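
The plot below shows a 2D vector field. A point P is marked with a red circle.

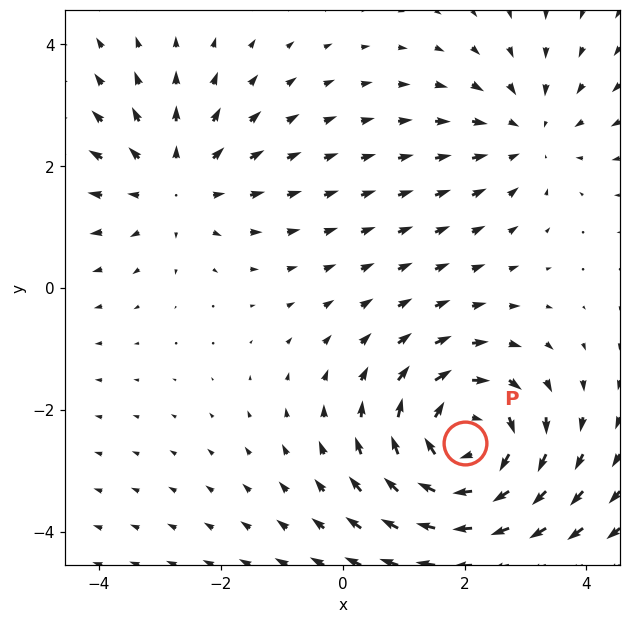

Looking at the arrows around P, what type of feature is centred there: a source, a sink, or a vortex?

vortex

At P (2.0, -2.5) the arrows circulate clockwise. Divergence ≈0, curl about -5 — near-zero divergence with nonzero curl is a vortex.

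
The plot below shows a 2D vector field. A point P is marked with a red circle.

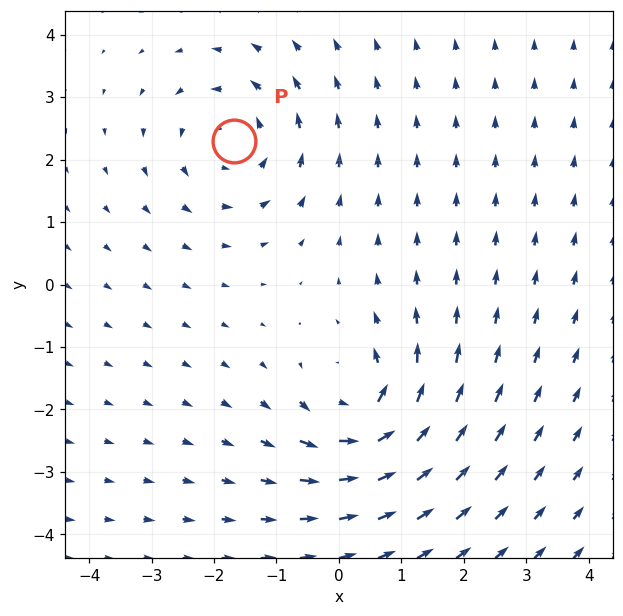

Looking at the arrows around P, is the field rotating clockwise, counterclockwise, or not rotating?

counterclockwise

Near P at (-1.7, 2.3) the arrows circulate counterclockwise. The curl (z-component) there is about +4; positive curl means counterclockwise rotation.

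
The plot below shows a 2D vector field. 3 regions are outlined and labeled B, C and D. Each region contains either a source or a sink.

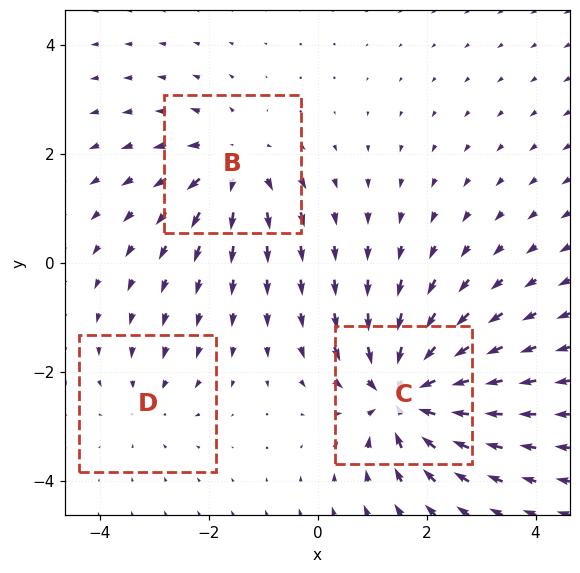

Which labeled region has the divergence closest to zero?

D

Divergence at each region's feature centre — B: about +4, C: about -6, D: about -2. Region D is closest to zero.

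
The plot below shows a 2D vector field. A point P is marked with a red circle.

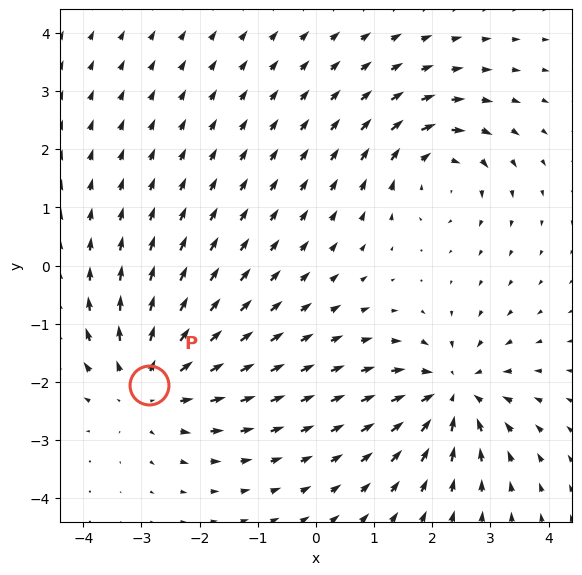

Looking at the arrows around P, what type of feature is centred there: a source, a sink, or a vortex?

At P (-2.9, -2.0) the arrows spread outward. Divergence about +4, curl ≈0 — positive divergence with near-zero curl is a source.

source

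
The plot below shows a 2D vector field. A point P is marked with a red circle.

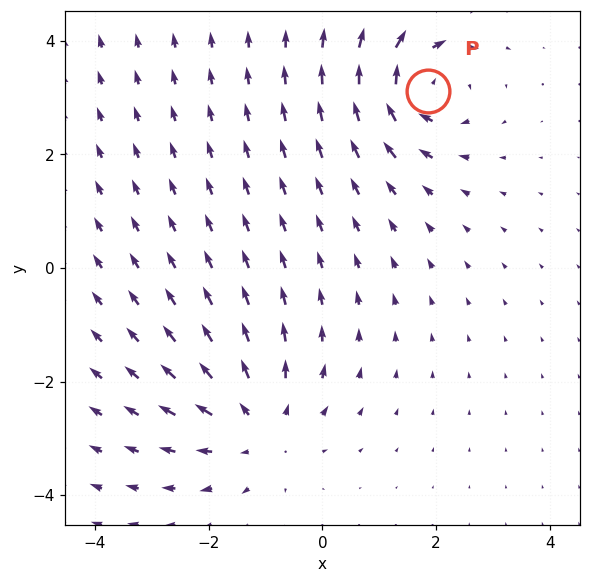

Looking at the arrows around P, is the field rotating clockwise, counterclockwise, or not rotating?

clockwise

Near P at (1.9, 3.1) the arrows circulate clockwise. The curl (z-component) there is about -6; negative curl means clockwise rotation.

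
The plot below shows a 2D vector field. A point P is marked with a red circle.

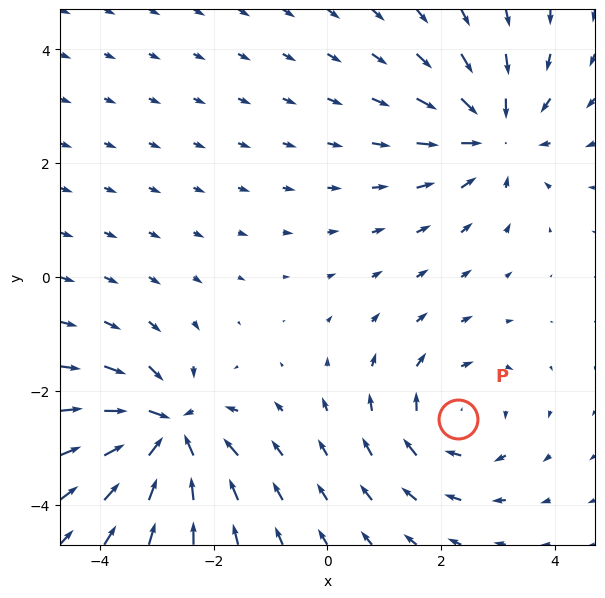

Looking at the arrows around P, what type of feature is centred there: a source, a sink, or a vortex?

At P (2.3, -2.5) the arrows circulate clockwise. Divergence ≈0, curl about -3 — near-zero divergence with nonzero curl is a vortex.

vortex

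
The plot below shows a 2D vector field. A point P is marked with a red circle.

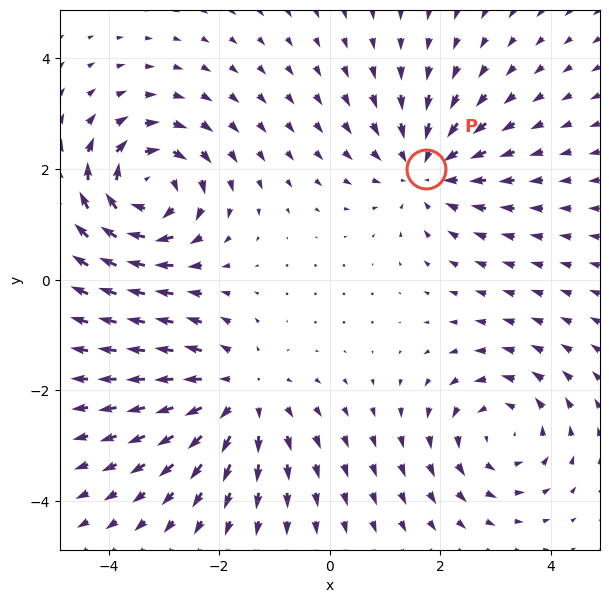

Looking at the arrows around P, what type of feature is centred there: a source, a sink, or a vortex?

At P (1.7, 2.0) the arrows converge inward. Divergence about -4, curl ≈0 — negative divergence with near-zero curl is a sink.

sink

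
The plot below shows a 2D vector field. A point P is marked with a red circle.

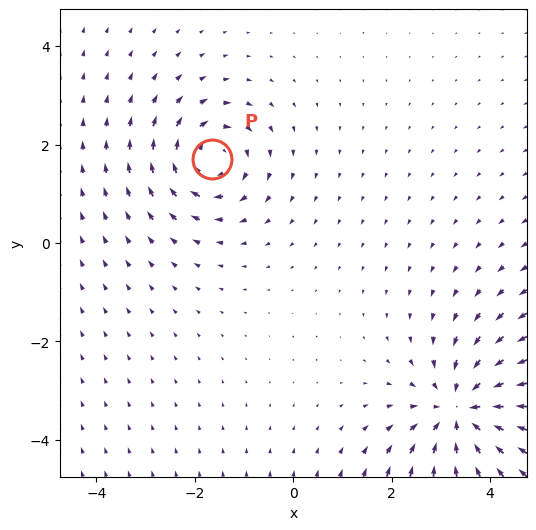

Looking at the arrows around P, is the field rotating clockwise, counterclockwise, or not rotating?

clockwise

Near P at (-1.7, 1.7) the arrows circulate clockwise. The curl (z-component) there is about -4; negative curl means clockwise rotation.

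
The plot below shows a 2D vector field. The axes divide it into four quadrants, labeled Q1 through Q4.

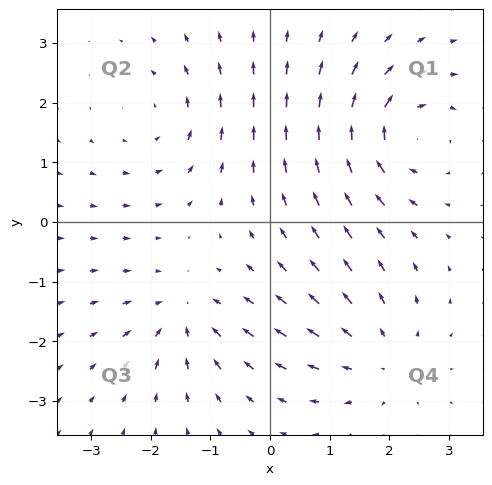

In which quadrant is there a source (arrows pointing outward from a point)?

The source sits at approximately (1.9, -2.3), which lies in quadrant Q4. The divergence there is about +4, positive as expected for a source.

Q4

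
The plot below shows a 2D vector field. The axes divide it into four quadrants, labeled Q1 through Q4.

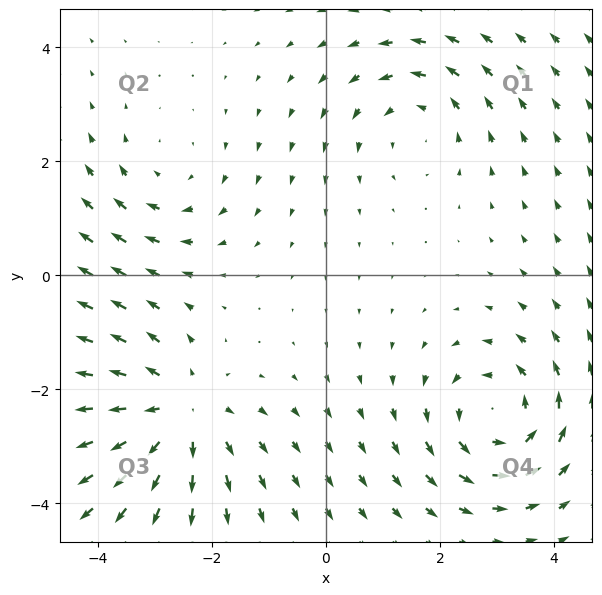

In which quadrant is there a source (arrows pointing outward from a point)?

Q3

The source sits at approximately (-2.6, -2.4), which lies in quadrant Q3. The divergence there is about +4, positive as expected for a source.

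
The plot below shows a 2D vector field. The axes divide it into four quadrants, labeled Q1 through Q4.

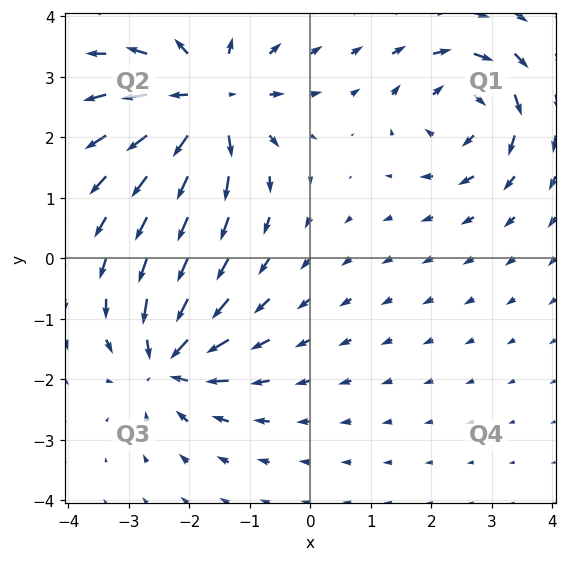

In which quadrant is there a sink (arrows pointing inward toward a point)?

Q3

The sink sits at approximately (-2.3, -1.7), which lies in quadrant Q3. The divergence there is about -5, negative as expected for a sink.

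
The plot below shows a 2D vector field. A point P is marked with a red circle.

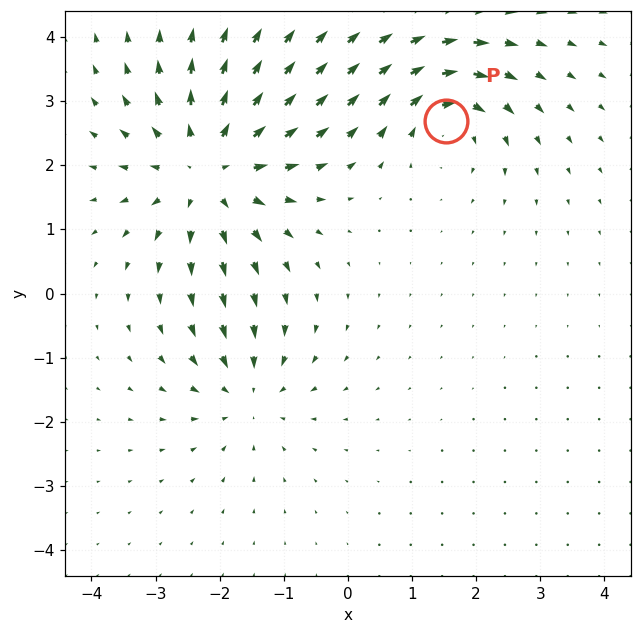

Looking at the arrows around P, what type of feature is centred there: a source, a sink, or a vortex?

vortex

At P (1.5, 2.7) the arrows circulate clockwise. Divergence ≈0, curl about -4 — near-zero divergence with nonzero curl is a vortex.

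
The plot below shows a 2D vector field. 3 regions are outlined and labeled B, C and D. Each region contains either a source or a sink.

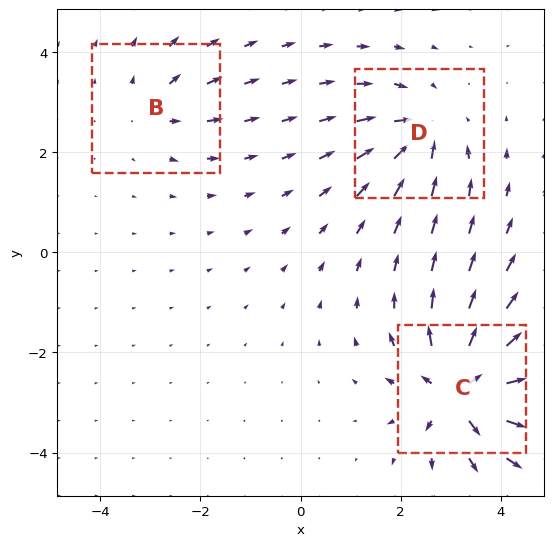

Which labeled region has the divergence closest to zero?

Divergence at each region's feature centre — B: about +3, C: about +6, D: about -4. Region B is closest to zero.

B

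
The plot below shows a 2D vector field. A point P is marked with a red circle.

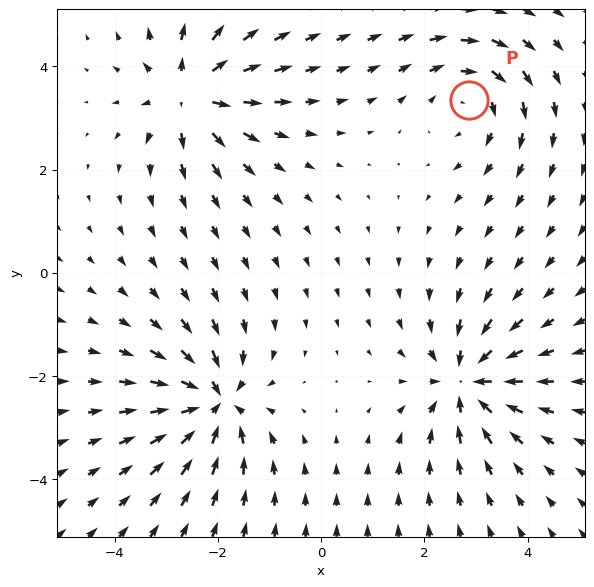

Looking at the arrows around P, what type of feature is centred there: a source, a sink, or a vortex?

vortex

At P (2.9, 3.3) the arrows circulate clockwise. Divergence ≈0, curl about -3 — near-zero divergence with nonzero curl is a vortex.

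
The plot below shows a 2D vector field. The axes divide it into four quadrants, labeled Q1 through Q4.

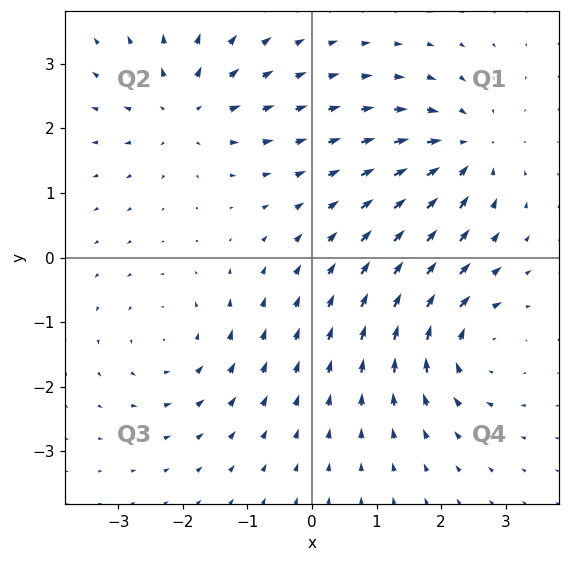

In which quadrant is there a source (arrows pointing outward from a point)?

The source sits at approximately (-2.0, 2.3), which lies in quadrant Q2. The divergence there is about +6, positive as expected for a source.

Q2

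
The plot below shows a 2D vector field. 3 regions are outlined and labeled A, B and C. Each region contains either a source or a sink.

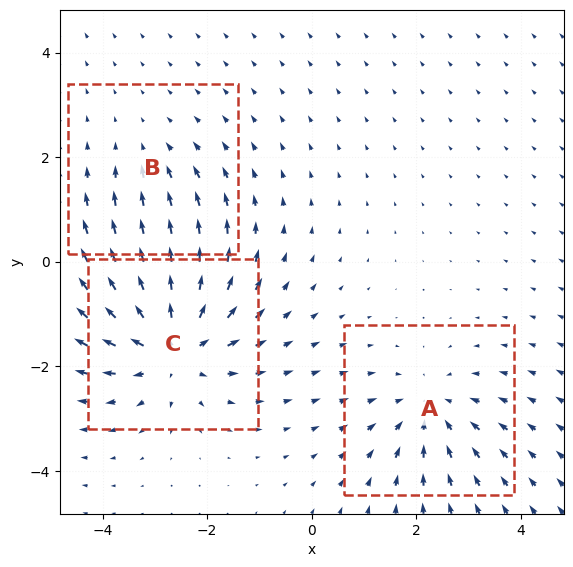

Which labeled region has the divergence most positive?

Divergence at each region's feature centre — A: about -3, B: about -2, C: about +5. Region C is most positive.

C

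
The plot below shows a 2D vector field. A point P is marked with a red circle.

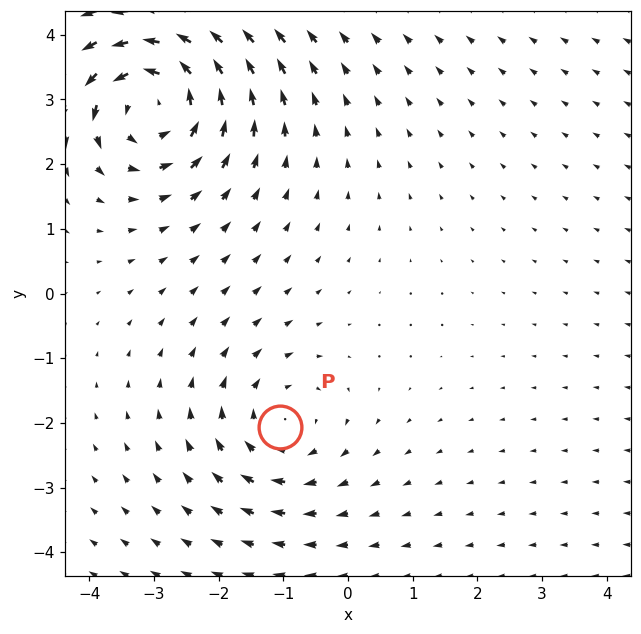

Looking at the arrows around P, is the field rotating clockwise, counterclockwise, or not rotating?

clockwise

Near P at (-1.0, -2.1) the arrows circulate clockwise. The curl (z-component) there is about -2; negative curl means clockwise rotation.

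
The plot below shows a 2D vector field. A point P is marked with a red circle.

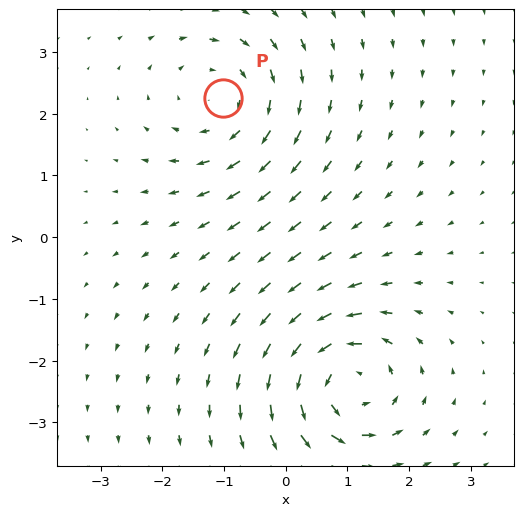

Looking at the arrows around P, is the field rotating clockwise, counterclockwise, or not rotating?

Near P at (-1.0, 2.3) the arrows circulate clockwise. The curl (z-component) there is about -4; negative curl means clockwise rotation.

clockwise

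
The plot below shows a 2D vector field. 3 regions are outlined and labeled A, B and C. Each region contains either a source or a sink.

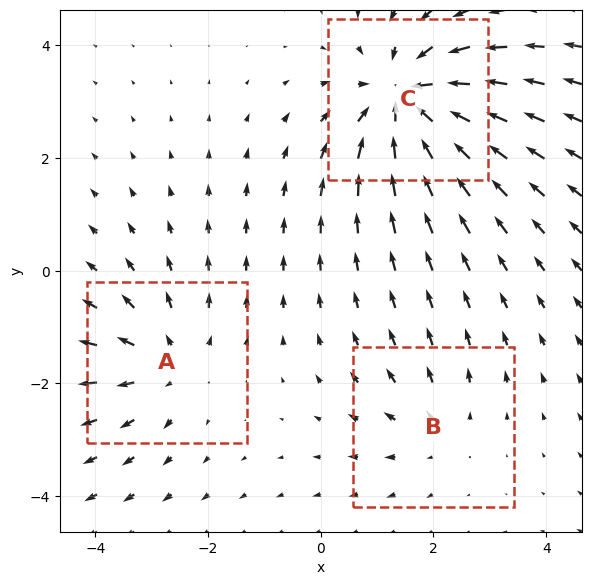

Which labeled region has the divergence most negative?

C

Divergence at each region's feature centre — A: about +3, B: about +2, C: about -5. Region C is most negative.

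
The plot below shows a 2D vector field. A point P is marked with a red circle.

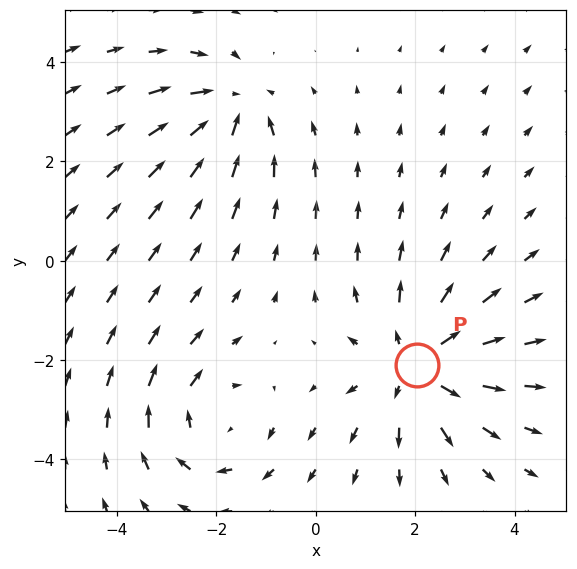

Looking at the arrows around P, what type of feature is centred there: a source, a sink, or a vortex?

source

At P (2.0, -2.1) the arrows spread outward. Divergence about +4, curl ≈0 — positive divergence with near-zero curl is a source.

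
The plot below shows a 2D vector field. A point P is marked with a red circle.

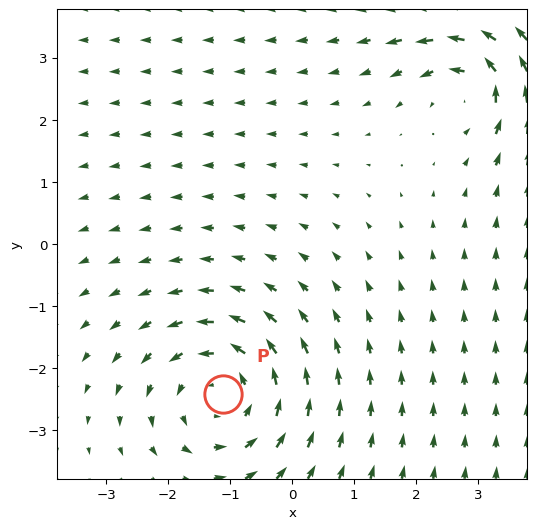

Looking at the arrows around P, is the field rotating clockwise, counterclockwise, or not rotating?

counterclockwise

Near P at (-1.1, -2.4) the arrows circulate counterclockwise. The curl (z-component) there is about +4; positive curl means counterclockwise rotation.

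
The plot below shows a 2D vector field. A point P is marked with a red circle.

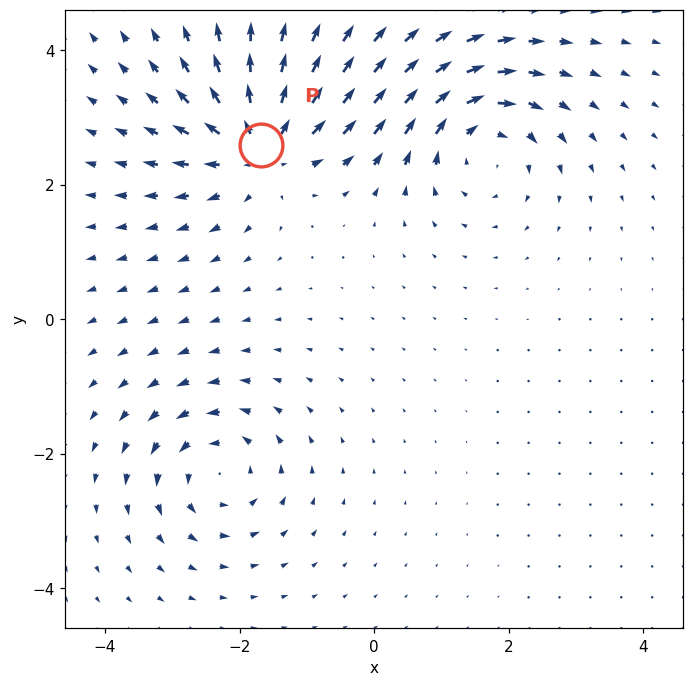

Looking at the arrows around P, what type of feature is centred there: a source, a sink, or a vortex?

At P (-1.7, 2.6) the arrows spread outward. Divergence about +6, curl ≈0 — positive divergence with near-zero curl is a source.

source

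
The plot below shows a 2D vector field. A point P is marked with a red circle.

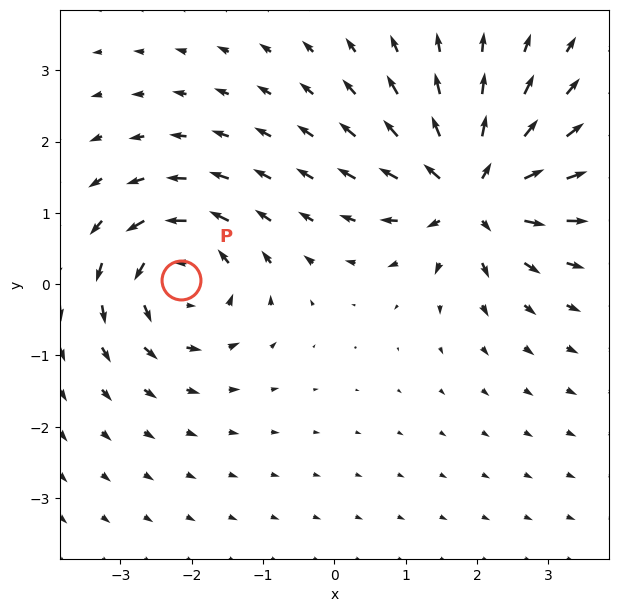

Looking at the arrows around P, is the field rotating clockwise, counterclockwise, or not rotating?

Near P at (-2.1, 0.1) the arrows circulate counterclockwise. The curl (z-component) there is about +4; positive curl means counterclockwise rotation.

counterclockwise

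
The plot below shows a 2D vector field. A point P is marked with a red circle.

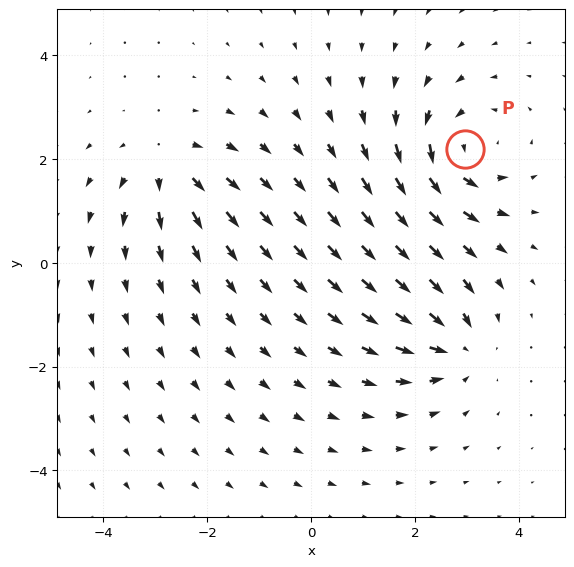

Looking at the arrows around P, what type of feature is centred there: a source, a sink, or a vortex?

At P (3.0, 2.2) the arrows circulate counterclockwise. Divergence ≈0, curl about +5 — near-zero divergence with nonzero curl is a vortex.

vortex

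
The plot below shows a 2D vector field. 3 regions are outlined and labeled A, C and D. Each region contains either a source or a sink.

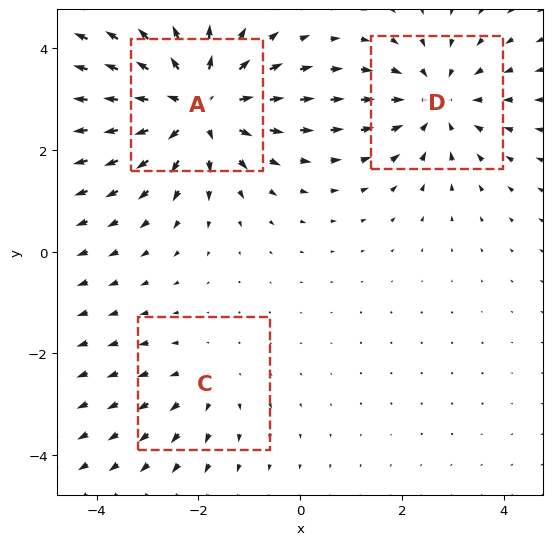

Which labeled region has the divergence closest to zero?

Divergence at each region's feature centre — A: about +4, C: about +2, D: about -3. Region C is closest to zero.

C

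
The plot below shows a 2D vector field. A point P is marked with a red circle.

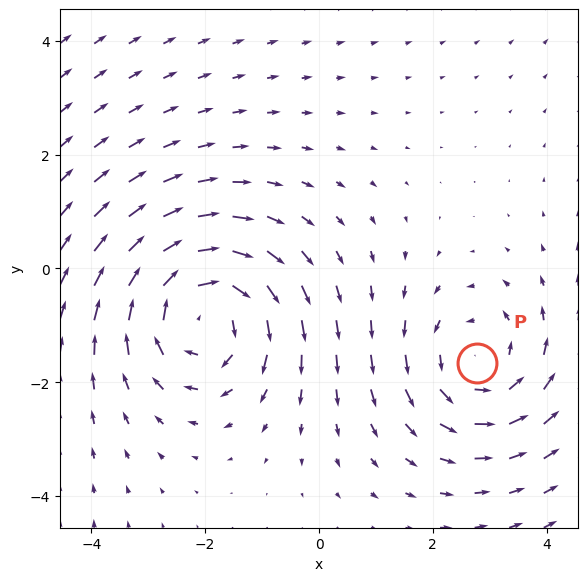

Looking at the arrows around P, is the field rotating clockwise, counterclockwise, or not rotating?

Near P at (2.8, -1.7) the arrows circulate counterclockwise. The curl (z-component) there is about +3; positive curl means counterclockwise rotation.

counterclockwise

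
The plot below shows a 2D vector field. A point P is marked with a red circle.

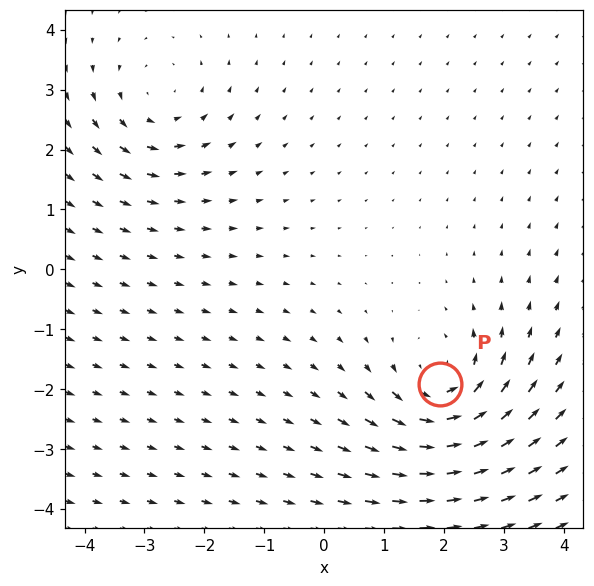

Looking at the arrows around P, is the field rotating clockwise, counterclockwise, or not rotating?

counterclockwise

Near P at (1.9, -1.9) the arrows circulate counterclockwise. The curl (z-component) there is about +4; positive curl means counterclockwise rotation.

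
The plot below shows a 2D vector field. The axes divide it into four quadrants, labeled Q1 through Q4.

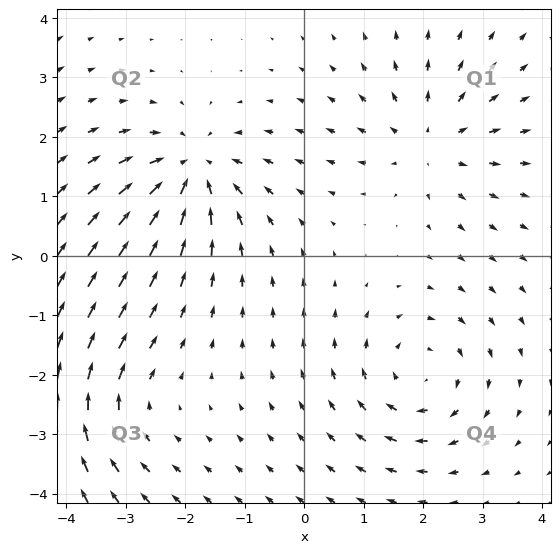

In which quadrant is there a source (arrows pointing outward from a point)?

The source sits at approximately (2.1, 1.9), which lies in quadrant Q1. The divergence there is about +4, positive as expected for a source.

Q1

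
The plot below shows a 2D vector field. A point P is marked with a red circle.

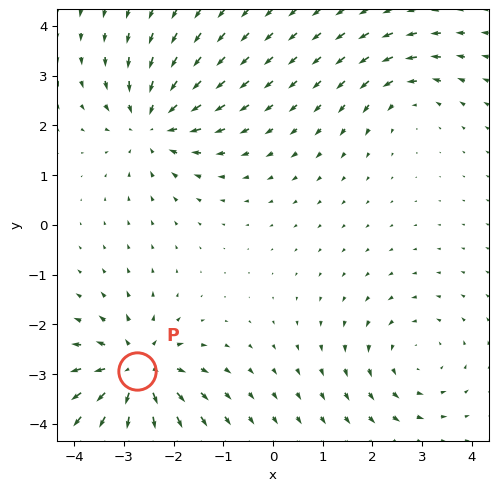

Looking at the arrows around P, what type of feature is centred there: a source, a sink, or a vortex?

At P (-2.7, -2.9) the arrows spread outward. Divergence about +6, curl ≈0 — positive divergence with near-zero curl is a source.

source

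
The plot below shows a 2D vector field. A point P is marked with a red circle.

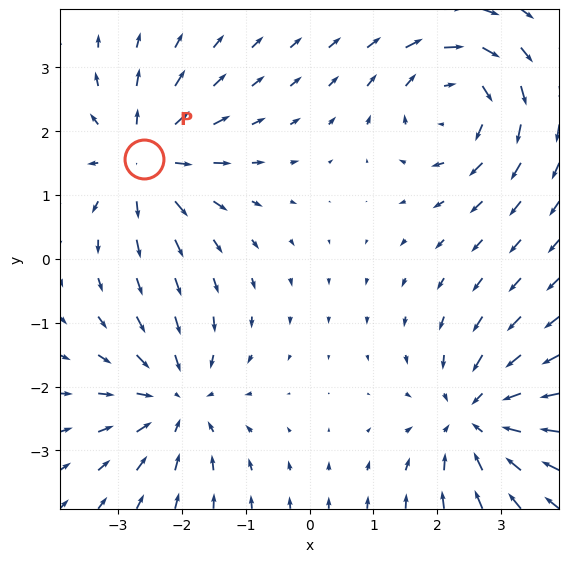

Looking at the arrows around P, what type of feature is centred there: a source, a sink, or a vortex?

source

At P (-2.6, 1.6) the arrows spread outward. Divergence about +5, curl ≈0 — positive divergence with near-zero curl is a source.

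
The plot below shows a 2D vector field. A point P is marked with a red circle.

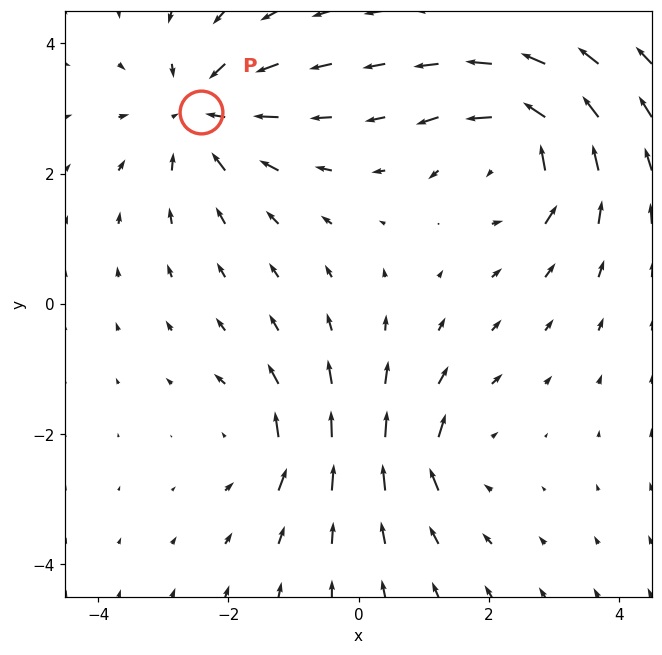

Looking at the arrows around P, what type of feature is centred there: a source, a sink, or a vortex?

At P (-2.4, 2.9) the arrows converge inward. Divergence about -5, curl ≈0 — negative divergence with near-zero curl is a sink.

sink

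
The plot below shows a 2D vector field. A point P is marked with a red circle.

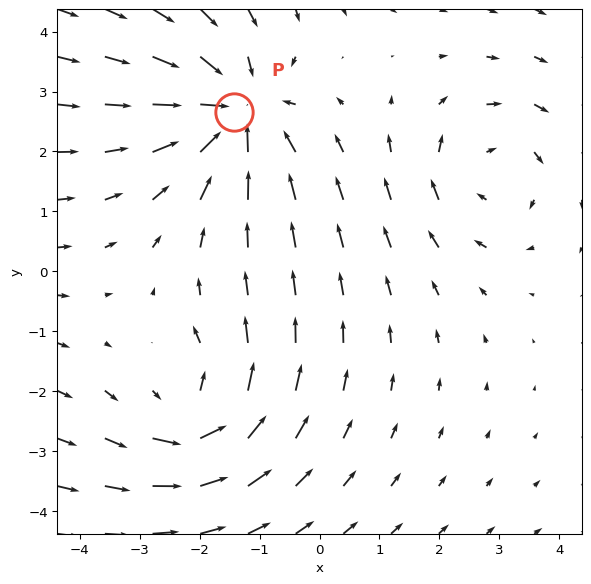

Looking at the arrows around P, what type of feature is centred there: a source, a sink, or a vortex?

sink

At P (-1.4, 2.7) the arrows converge inward. Divergence about -4, curl ≈0 — negative divergence with near-zero curl is a sink.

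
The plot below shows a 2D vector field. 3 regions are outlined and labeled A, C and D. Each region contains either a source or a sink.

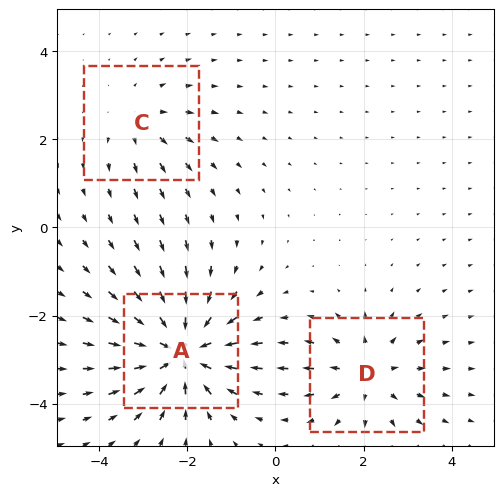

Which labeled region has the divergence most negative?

A

Divergence at each region's feature centre — A: about -6, C: about +2, D: about +3. Region A is most negative.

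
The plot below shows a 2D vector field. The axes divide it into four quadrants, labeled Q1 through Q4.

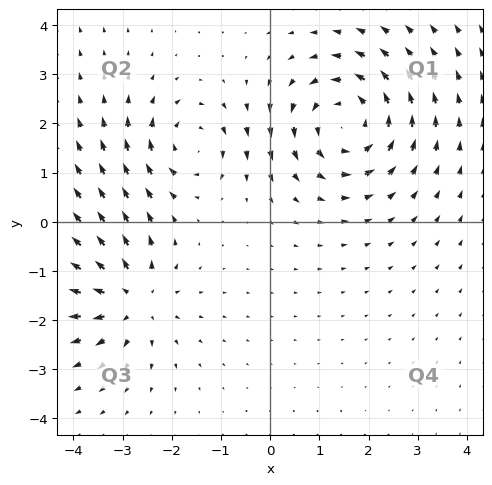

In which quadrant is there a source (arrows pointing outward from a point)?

Q3

The source sits at approximately (-2.8, -1.6), which lies in quadrant Q3. The divergence there is about +4, positive as expected for a source.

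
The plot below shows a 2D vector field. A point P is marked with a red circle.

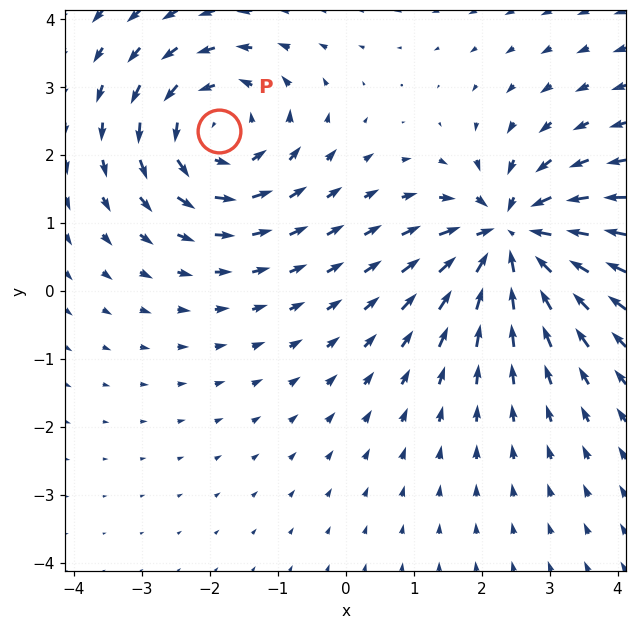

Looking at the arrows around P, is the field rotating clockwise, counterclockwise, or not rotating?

counterclockwise

Near P at (-1.9, 2.3) the arrows circulate counterclockwise. The curl (z-component) there is about +3; positive curl means counterclockwise rotation.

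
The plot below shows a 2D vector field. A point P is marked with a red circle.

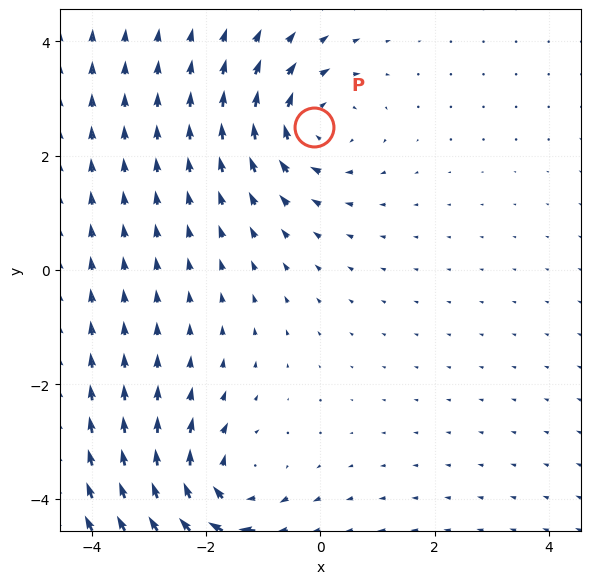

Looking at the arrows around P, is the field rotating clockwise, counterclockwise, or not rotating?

Near P at (-0.1, 2.5) the arrows circulate clockwise. The curl (z-component) there is about -3; negative curl means clockwise rotation.

clockwise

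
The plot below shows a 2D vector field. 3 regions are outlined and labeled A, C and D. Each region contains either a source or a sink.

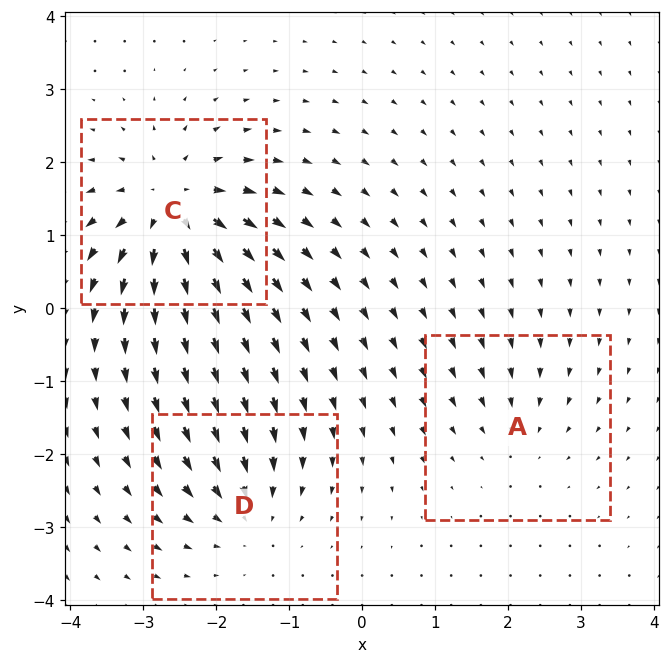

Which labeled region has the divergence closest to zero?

Divergence at each region's feature centre — A: about -2, C: about +6, D: about -4. Region A is closest to zero.

A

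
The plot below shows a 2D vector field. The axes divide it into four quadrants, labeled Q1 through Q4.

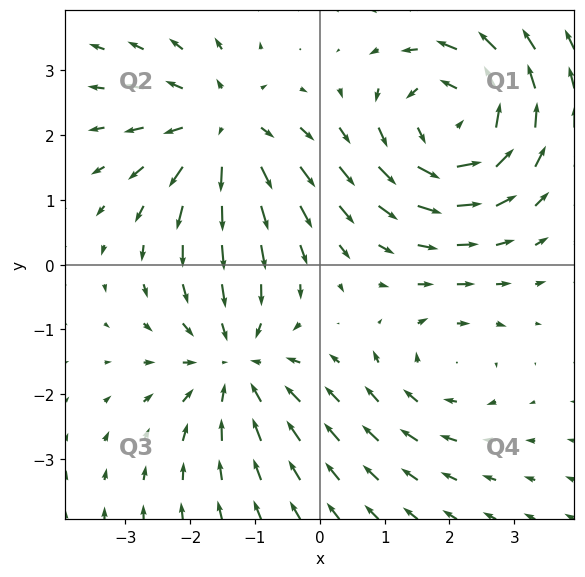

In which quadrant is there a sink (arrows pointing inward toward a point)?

Q3

The sink sits at approximately (-1.3, -1.5), which lies in quadrant Q3. The divergence there is about -4, negative as expected for a sink.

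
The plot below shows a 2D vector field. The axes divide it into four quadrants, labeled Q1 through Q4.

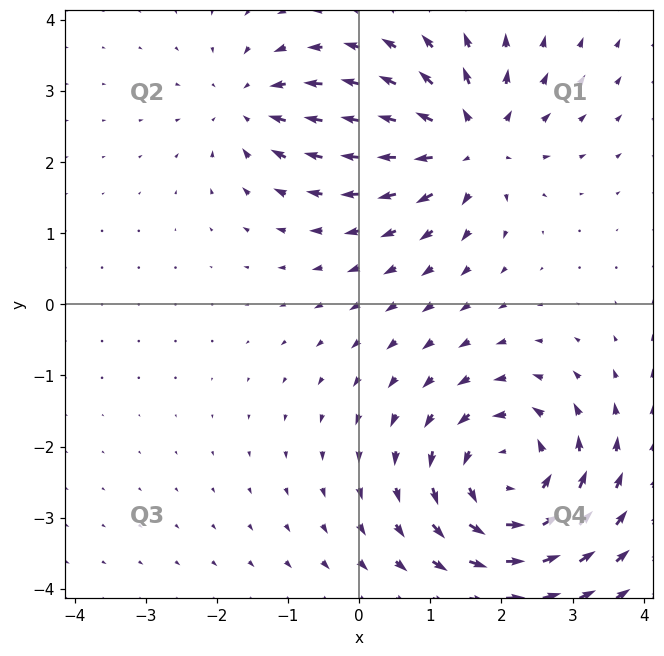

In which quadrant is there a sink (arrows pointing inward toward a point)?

The sink sits at approximately (-1.5, 2.8), which lies in quadrant Q2. The divergence there is about -3, negative as expected for a sink.

Q2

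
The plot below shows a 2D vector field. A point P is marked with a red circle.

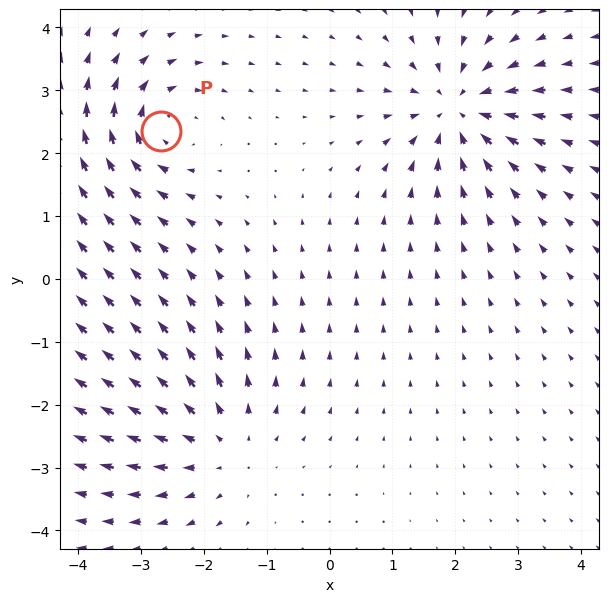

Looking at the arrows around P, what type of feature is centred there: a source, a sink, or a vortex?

vortex

At P (-2.7, 2.3) the arrows circulate clockwise. Divergence ≈0, curl about -4 — near-zero divergence with nonzero curl is a vortex.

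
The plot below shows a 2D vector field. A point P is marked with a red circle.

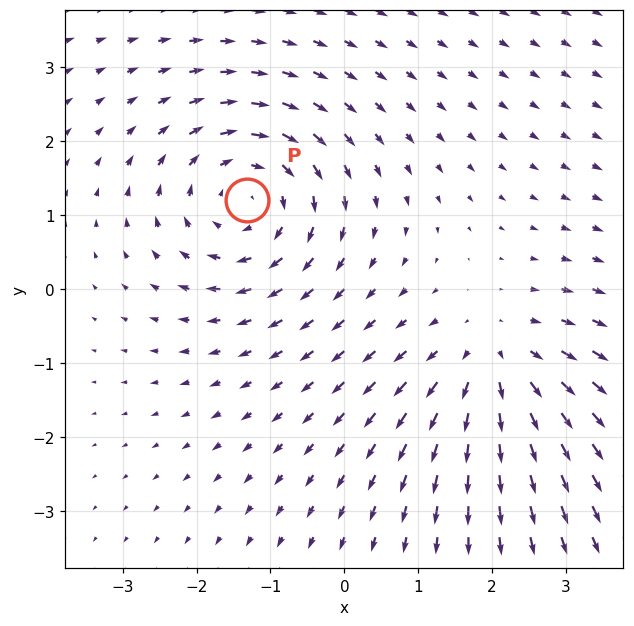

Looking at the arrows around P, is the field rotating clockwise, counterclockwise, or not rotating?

Near P at (-1.3, 1.2) the arrows circulate clockwise. The curl (z-component) there is about -4; negative curl means clockwise rotation.

clockwise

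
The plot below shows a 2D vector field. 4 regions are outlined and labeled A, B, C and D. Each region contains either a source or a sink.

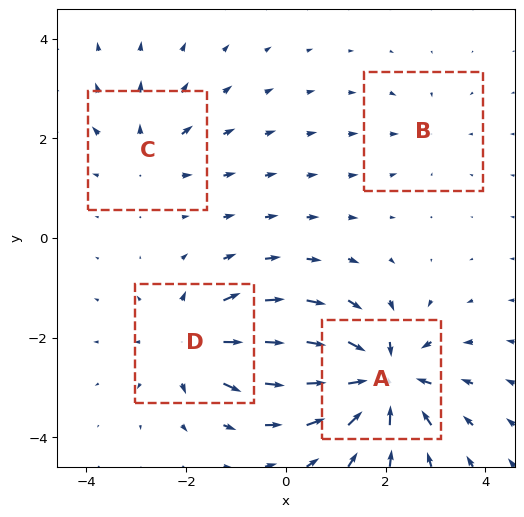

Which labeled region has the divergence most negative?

Divergence at each region's feature centre — A: about -9, B: about -2, C: about +4, D: about +6. Region A is most negative.

A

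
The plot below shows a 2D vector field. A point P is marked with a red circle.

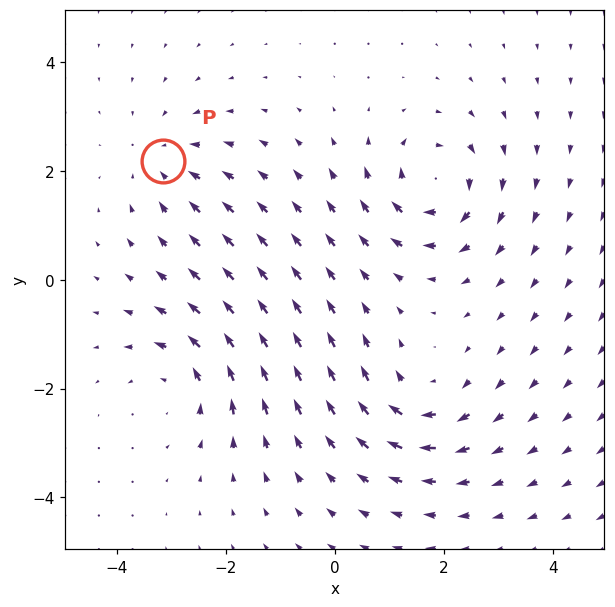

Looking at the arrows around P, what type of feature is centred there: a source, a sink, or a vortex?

sink

At P (-3.2, 2.2) the arrows converge inward. Divergence about -3, curl ≈0 — negative divergence with near-zero curl is a sink.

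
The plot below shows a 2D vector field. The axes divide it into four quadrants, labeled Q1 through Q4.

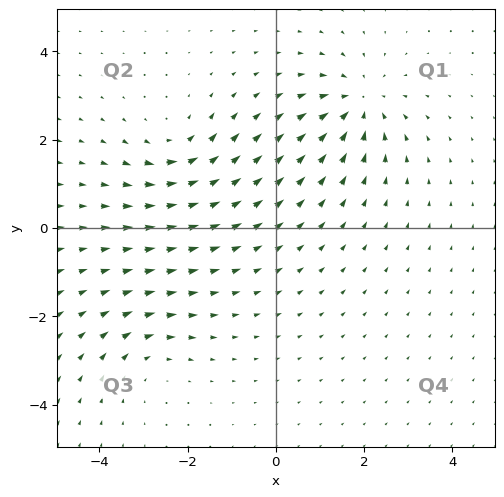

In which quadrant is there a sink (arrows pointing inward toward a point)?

Q1

The sink sits at approximately (1.9, 2.8), which lies in quadrant Q1. The divergence there is about -5, negative as expected for a sink.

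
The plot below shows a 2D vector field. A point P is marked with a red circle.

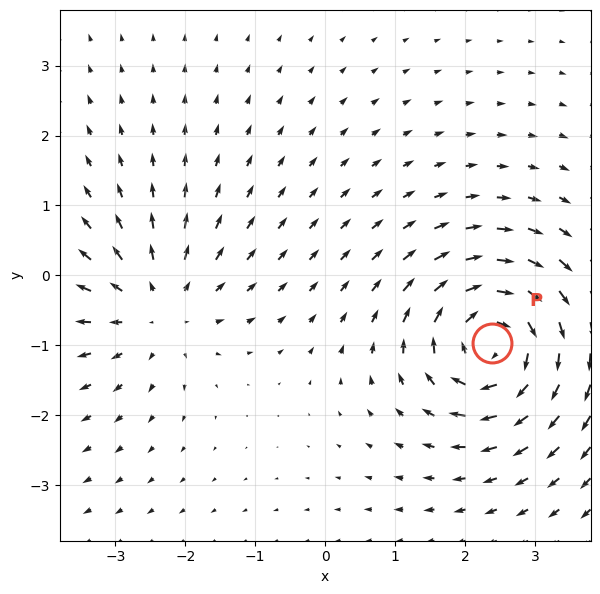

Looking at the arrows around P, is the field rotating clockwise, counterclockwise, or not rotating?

Near P at (2.4, -1.0) the arrows circulate clockwise. The curl (z-component) there is about -6; negative curl means clockwise rotation.

clockwise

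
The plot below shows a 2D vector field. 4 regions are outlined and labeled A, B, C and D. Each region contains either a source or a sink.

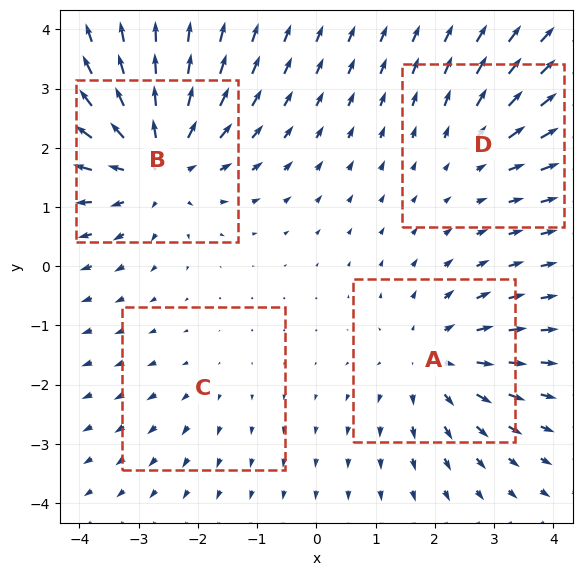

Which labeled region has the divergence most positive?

Divergence at each region's feature centre — A: about +4, B: about +6, C: about +2, D: about +3. Region B is most positive.

B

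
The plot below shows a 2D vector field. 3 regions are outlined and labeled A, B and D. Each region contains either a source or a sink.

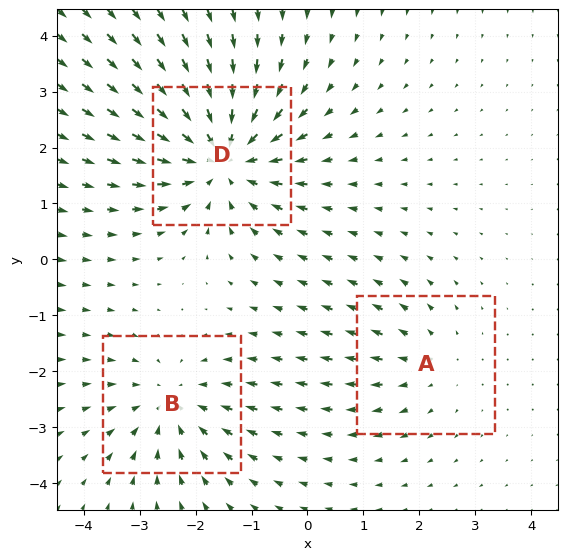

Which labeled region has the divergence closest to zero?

A

Divergence at each region's feature centre — A: about +2, B: about -3, D: about -4. Region A is closest to zero.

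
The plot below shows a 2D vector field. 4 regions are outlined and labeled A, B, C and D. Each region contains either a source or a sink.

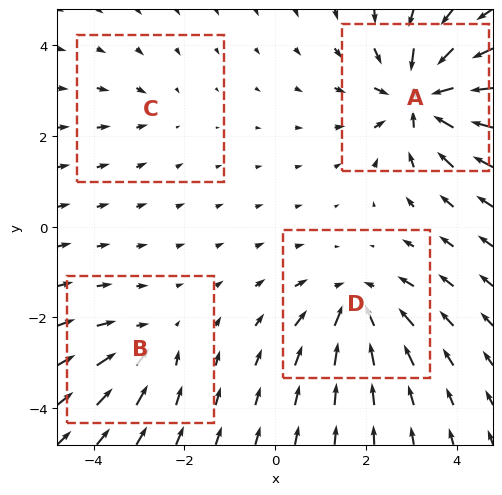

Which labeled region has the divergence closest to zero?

C

Divergence at each region's feature centre — A: about -8, B: about -3, C: about -2, D: about -5. Region C is closest to zero.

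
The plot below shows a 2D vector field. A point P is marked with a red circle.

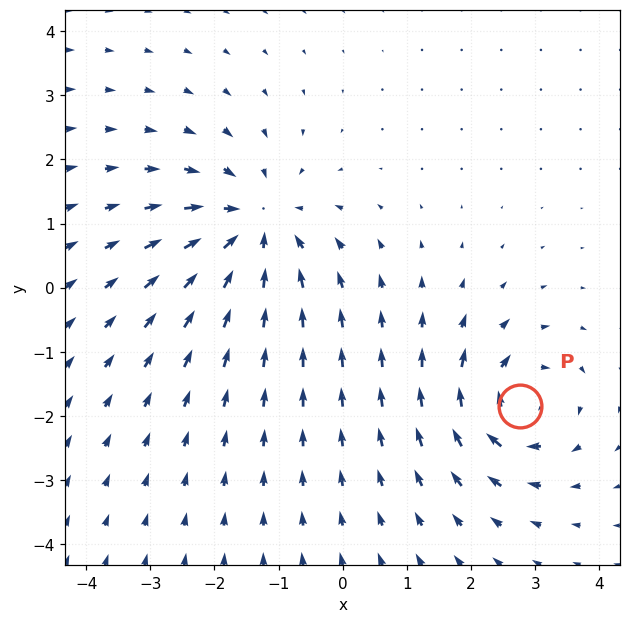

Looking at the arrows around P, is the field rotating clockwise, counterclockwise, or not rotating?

Near P at (2.8, -1.8) the arrows circulate clockwise. The curl (z-component) there is about -5; negative curl means clockwise rotation.

clockwise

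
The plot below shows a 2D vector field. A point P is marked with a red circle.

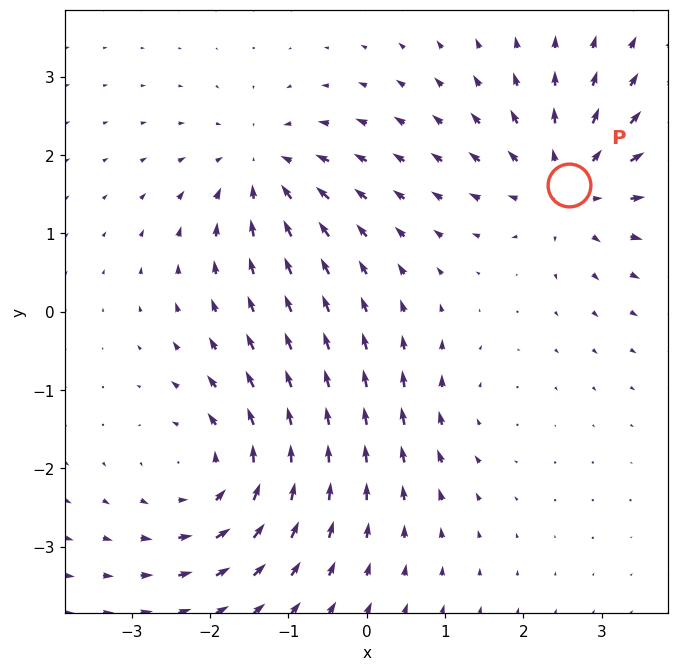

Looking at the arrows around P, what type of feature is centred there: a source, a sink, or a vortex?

At P (2.6, 1.6) the arrows spread outward. Divergence about +5, curl ≈0 — positive divergence with near-zero curl is a source.

source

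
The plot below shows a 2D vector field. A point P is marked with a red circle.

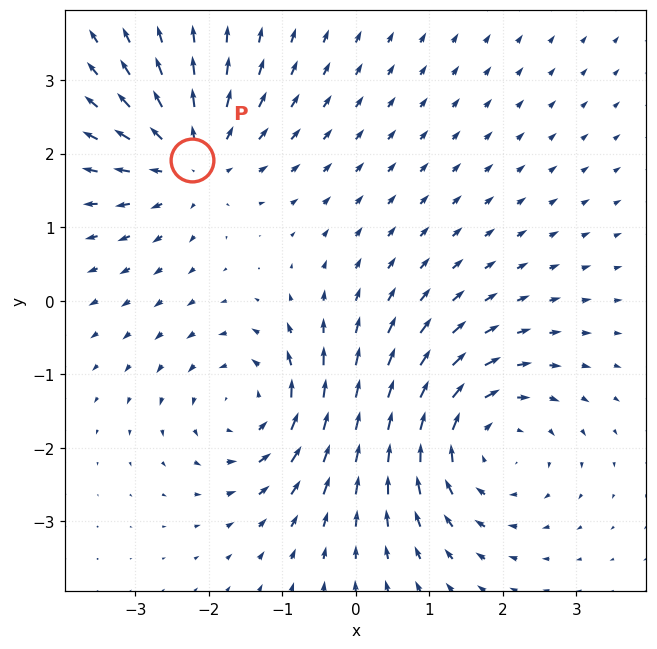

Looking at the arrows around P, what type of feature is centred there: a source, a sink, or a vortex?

At P (-2.2, 1.9) the arrows spread outward. Divergence about +3, curl ≈0 — positive divergence with near-zero curl is a source.

source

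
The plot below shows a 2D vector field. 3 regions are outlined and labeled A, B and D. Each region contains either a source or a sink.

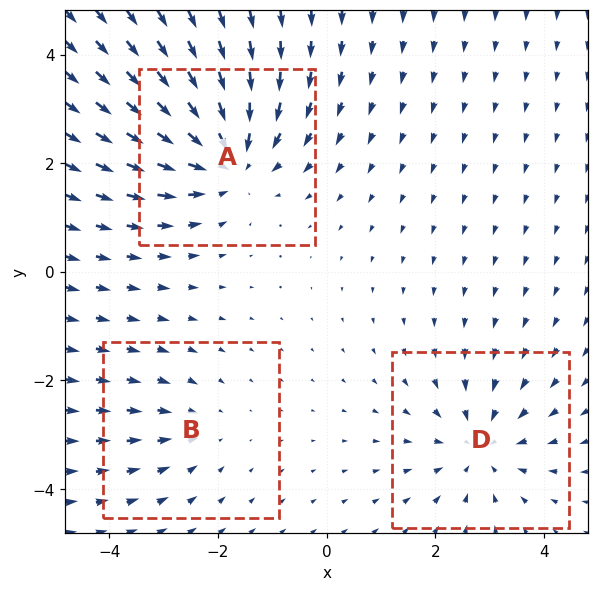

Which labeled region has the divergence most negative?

A

Divergence at each region's feature centre — A: about -4, B: about -2, D: about -3. Region A is most negative.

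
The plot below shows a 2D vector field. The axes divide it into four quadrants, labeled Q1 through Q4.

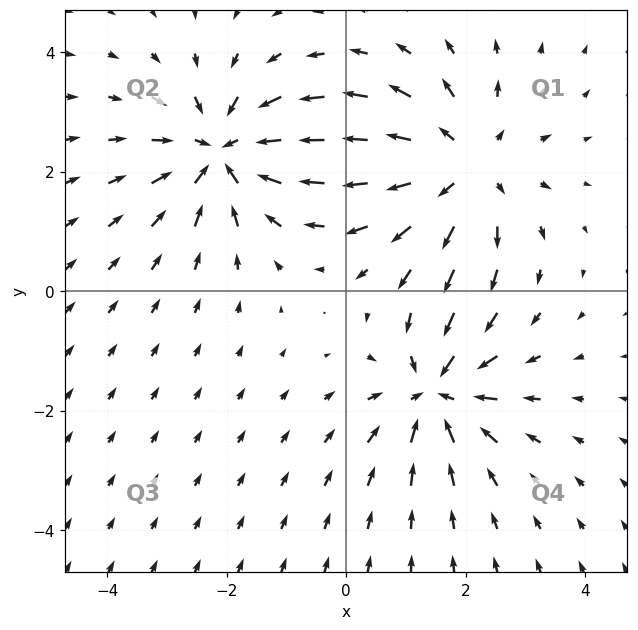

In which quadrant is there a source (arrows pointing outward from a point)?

The source sits at approximately (2.0, 2.1), which lies in quadrant Q1. The divergence there is about +4, positive as expected for a source.

Q1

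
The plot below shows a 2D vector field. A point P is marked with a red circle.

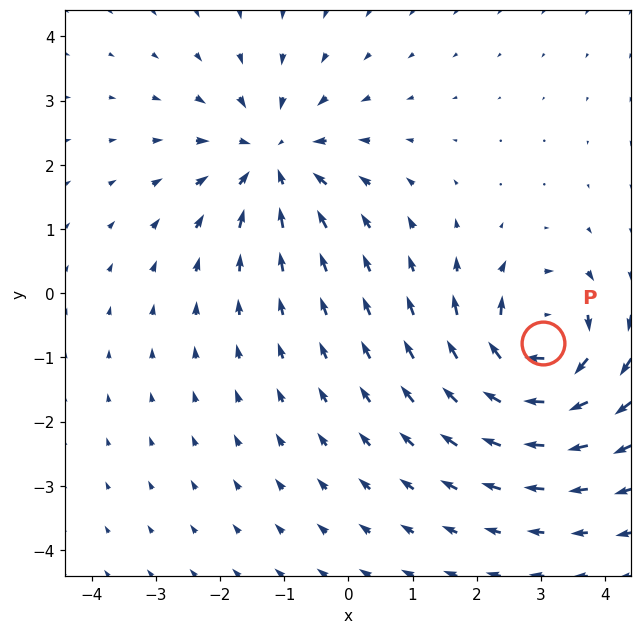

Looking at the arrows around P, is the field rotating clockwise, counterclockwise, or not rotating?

Near P at (3.0, -0.8) the arrows circulate clockwise. The curl (z-component) there is about -7; negative curl means clockwise rotation.

clockwise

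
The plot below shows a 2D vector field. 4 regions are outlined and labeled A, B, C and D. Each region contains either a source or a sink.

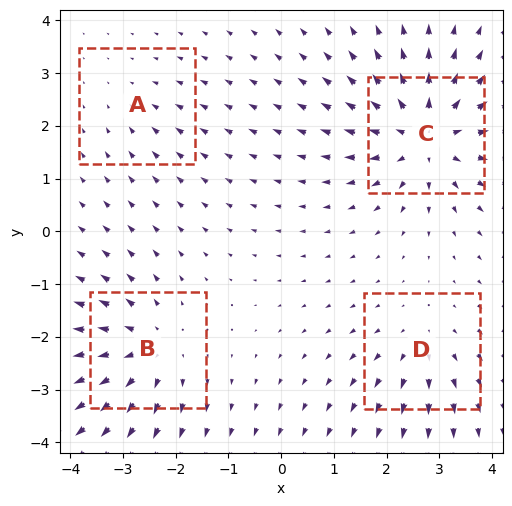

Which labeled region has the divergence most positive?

Divergence at each region's feature centre — A: about -2, B: about +5, C: about +7, D: about +3. Region C is most positive.

C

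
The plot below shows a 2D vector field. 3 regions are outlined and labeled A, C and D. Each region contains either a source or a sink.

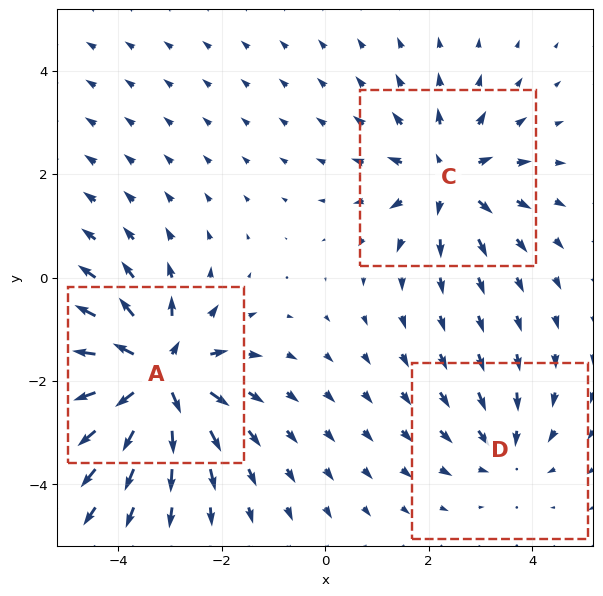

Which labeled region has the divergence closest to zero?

Divergence at each region's feature centre — A: about +6, C: about +4, D: about -2. Region D is closest to zero.

D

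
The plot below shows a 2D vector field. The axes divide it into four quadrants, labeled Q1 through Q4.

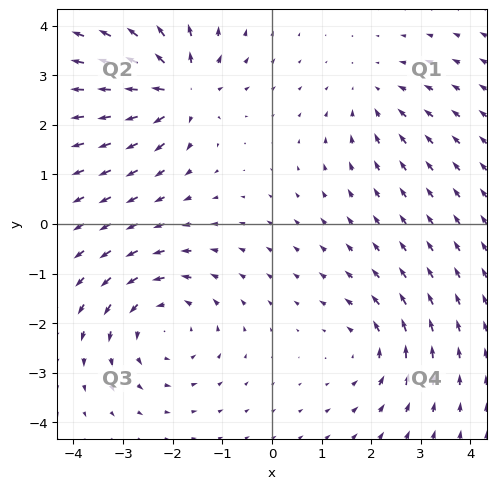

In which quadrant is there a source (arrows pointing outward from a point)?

Q2

The source sits at approximately (-1.9, 2.7), which lies in quadrant Q2. The divergence there is about +6, positive as expected for a source.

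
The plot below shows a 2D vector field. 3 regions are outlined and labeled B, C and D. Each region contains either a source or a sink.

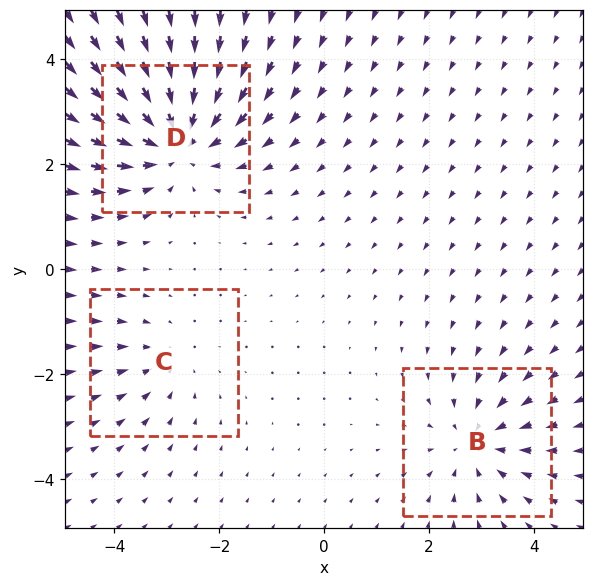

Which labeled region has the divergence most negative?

D

Divergence at each region's feature centre — B: about -3, C: about -2, D: about -4. Region D is most negative.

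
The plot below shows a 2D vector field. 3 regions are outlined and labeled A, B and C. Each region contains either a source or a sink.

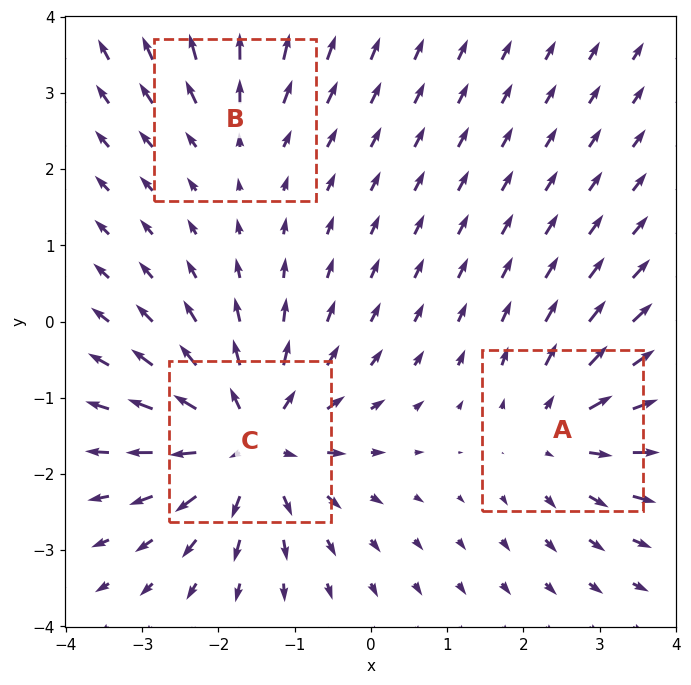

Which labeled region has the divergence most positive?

C

Divergence at each region's feature centre — A: about +3, B: about +2, C: about +6. Region C is most positive.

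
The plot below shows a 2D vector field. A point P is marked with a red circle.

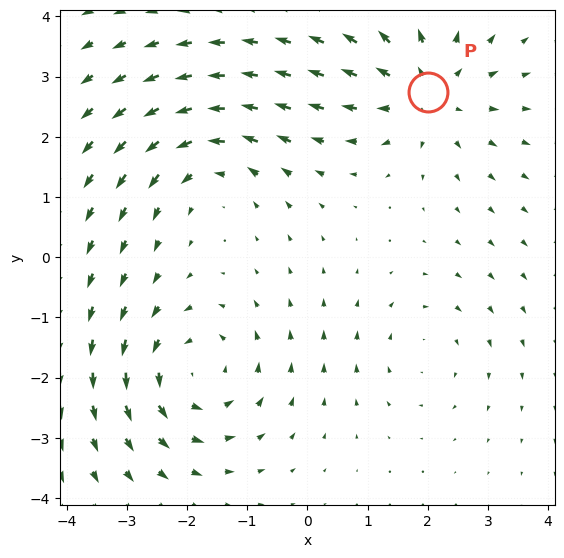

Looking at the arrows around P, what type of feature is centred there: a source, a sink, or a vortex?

source

At P (2.0, 2.7) the arrows spread outward. Divergence about +5, curl ≈0 — positive divergence with near-zero curl is a source.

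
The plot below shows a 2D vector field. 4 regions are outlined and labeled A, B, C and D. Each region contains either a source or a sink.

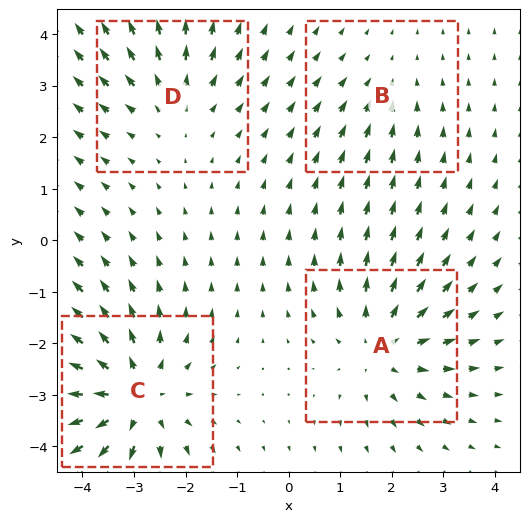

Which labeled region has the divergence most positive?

Divergence at each region's feature centre — A: about +5, B: about -2, C: about +6, D: about +3. Region C is most positive.

C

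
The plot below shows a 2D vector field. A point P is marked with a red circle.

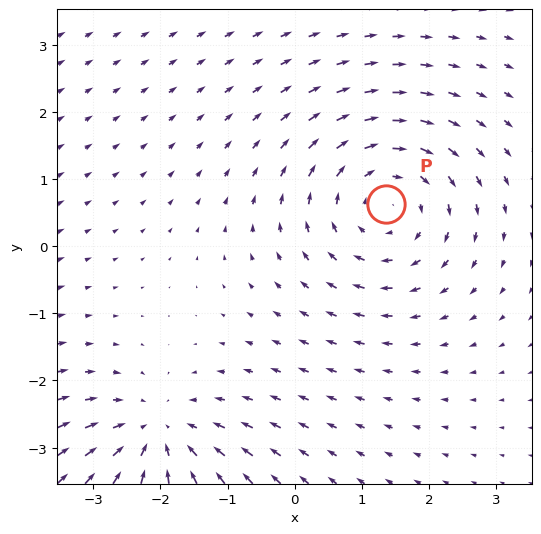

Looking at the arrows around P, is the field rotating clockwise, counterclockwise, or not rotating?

Near P at (1.4, 0.6) the arrows circulate clockwise. The curl (z-component) there is about -3; negative curl means clockwise rotation.

clockwise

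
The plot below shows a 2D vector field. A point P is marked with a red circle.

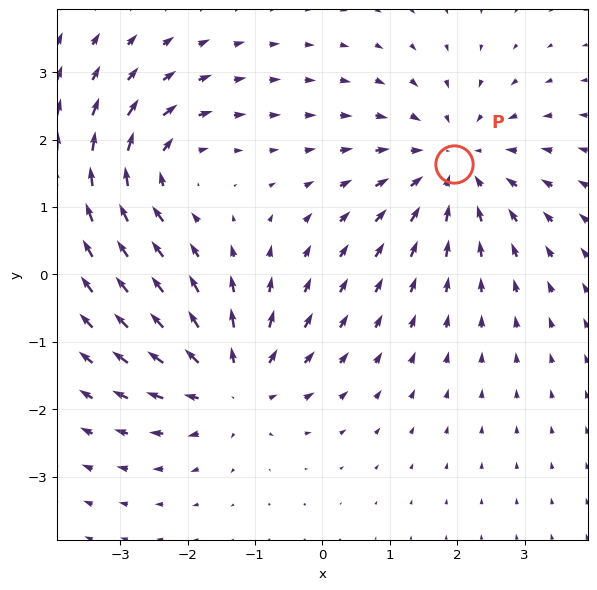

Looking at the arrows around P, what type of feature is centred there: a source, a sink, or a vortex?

At P (2.0, 1.6) the arrows converge inward. Divergence about -4, curl ≈0 — negative divergence with near-zero curl is a sink.

sink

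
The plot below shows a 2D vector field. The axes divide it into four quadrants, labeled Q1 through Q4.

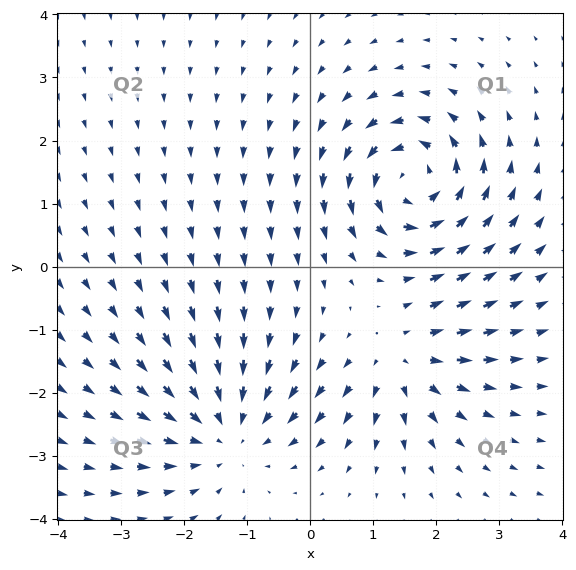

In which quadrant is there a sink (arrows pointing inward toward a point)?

The sink sits at approximately (-1.3, -2.6), which lies in quadrant Q3. The divergence there is about -3, negative as expected for a sink.

Q3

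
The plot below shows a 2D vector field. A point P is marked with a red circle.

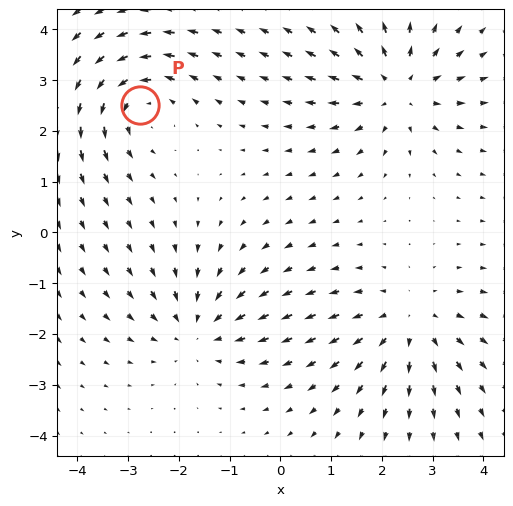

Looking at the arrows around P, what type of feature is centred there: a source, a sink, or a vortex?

vortex

At P (-2.8, 2.5) the arrows circulate counterclockwise. Divergence ≈0, curl about +4 — near-zero divergence with nonzero curl is a vortex.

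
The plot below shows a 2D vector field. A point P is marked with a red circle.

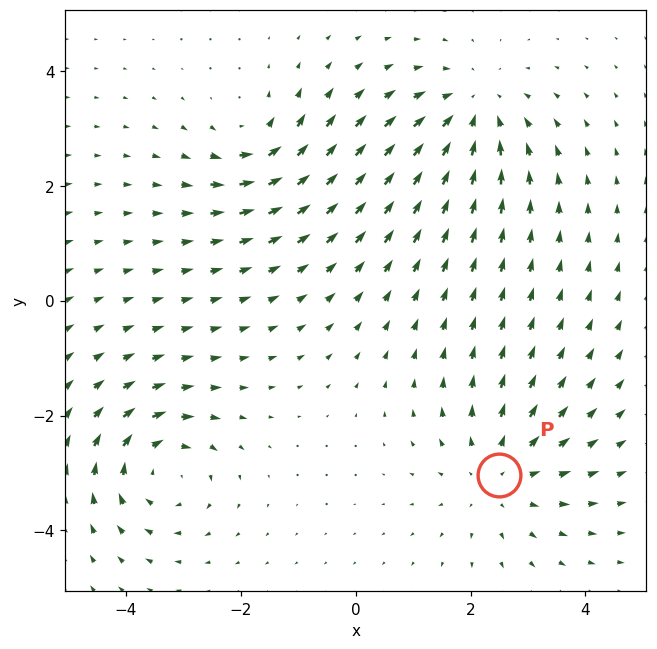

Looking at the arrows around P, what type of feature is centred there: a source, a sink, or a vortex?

source

At P (2.5, -3.0) the arrows spread outward. Divergence about +3, curl ≈0 — positive divergence with near-zero curl is a source.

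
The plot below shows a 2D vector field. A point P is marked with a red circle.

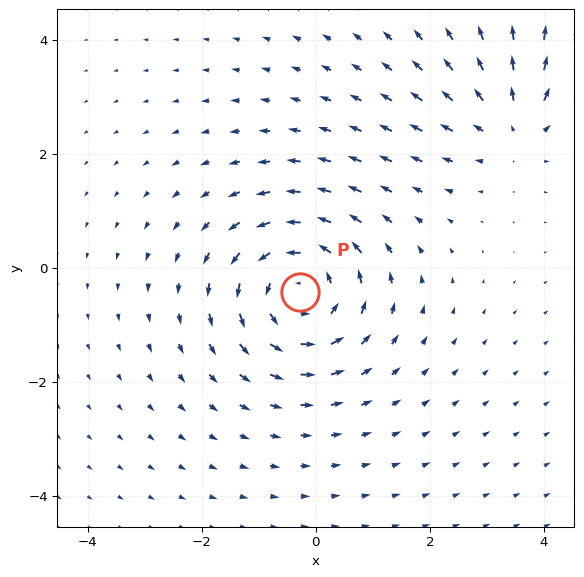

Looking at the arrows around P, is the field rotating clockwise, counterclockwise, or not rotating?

counterclockwise

Near P at (-0.3, -0.4) the arrows circulate counterclockwise. The curl (z-component) there is about +4; positive curl means counterclockwise rotation.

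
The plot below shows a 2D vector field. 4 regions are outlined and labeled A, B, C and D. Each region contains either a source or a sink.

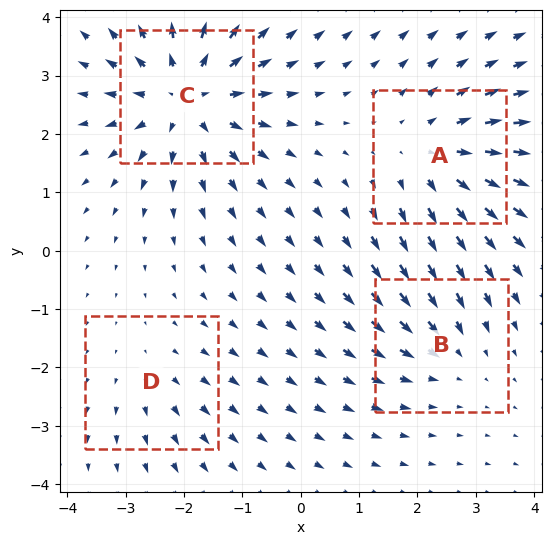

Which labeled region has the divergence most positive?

Divergence at each region's feature centre — A: about +4, B: about -3, C: about +6, D: about +2. Region C is most positive.

C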